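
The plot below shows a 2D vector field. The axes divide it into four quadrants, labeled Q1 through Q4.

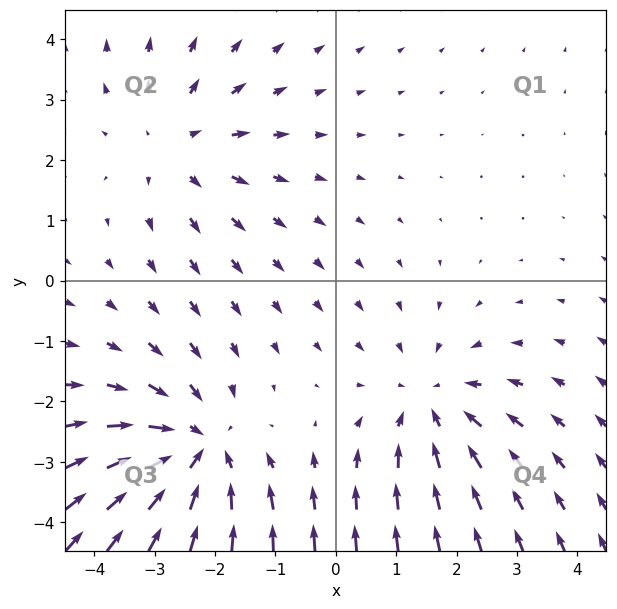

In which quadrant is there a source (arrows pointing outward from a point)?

Q2

The source sits at approximately (-2.6, 2.2), which lies in quadrant Q2. The divergence there is about +2, positive as expected for a source.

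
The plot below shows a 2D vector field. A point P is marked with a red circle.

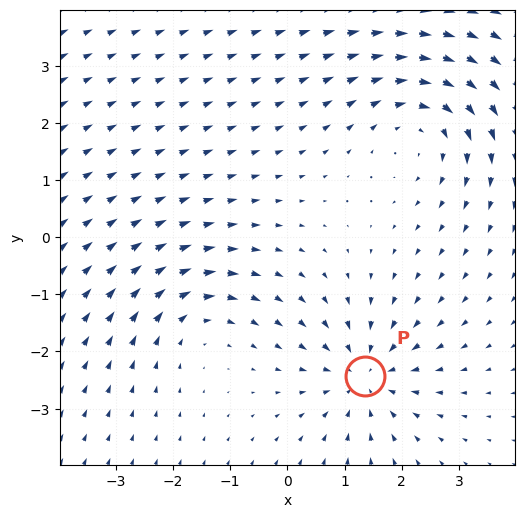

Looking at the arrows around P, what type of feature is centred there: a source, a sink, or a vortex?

sink

At P (1.4, -2.4) the arrows converge inward. Divergence about -4, curl ≈0 — negative divergence with near-zero curl is a sink.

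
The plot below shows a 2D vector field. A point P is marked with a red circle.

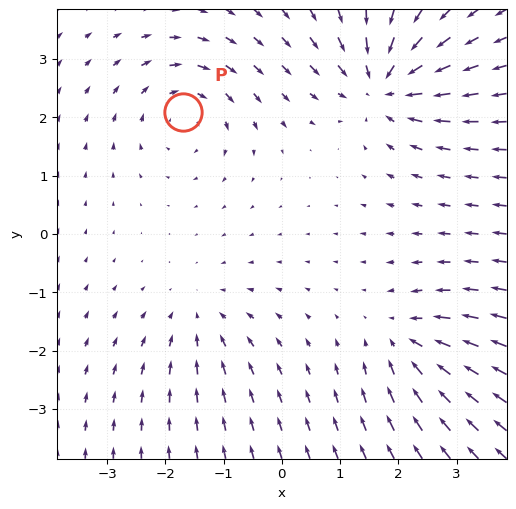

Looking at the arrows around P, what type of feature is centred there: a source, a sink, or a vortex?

At P (-1.7, 2.1) the arrows circulate clockwise. Divergence ≈0, curl about -3 — near-zero divergence with nonzero curl is a vortex.

vortex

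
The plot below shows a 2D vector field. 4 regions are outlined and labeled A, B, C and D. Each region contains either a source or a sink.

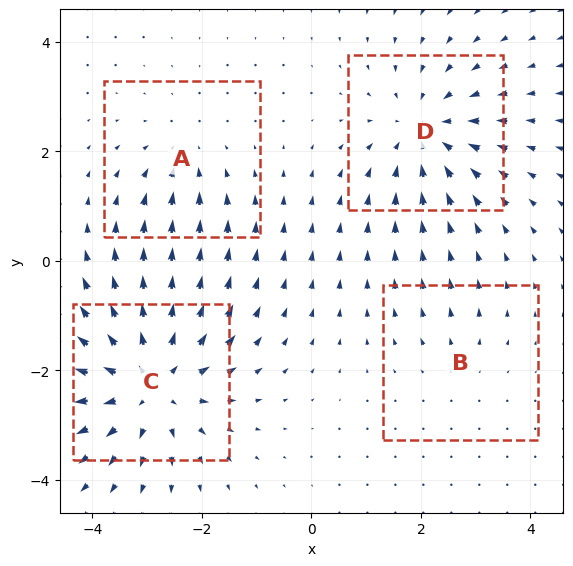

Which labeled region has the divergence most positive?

Divergence at each region's feature centre — A: about -3, B: about +2, C: about +6, D: about -4. Region C is most positive.

C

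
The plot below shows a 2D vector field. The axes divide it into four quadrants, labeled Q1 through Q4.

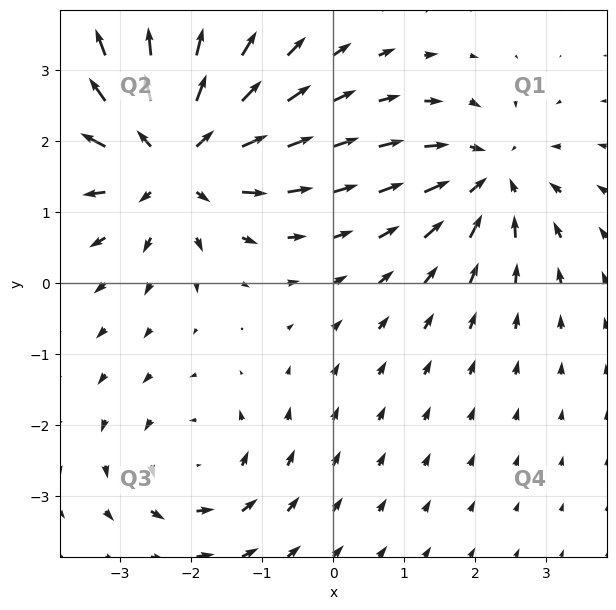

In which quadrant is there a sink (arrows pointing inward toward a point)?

The sink sits at approximately (2.2, 1.5), which lies in quadrant Q1. The divergence there is about -4, negative as expected for a sink.

Q1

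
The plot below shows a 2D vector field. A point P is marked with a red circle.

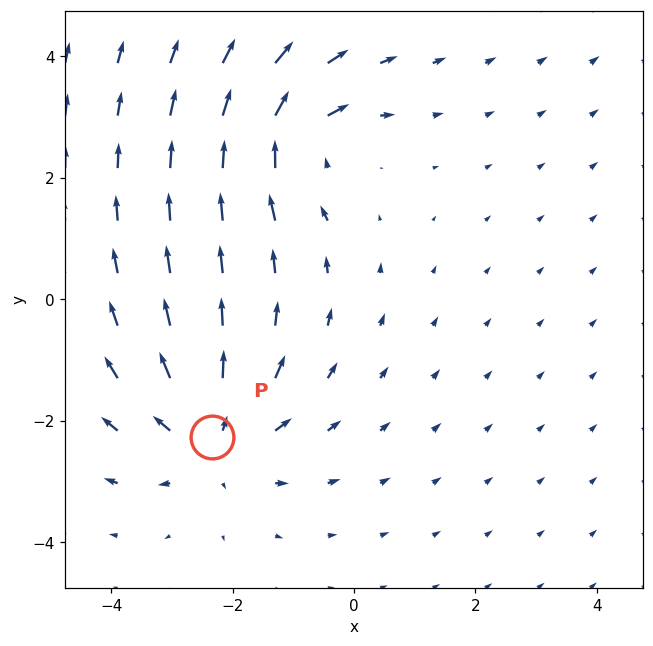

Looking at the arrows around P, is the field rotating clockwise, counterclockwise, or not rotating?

Near P at (-2.3, -2.3) the arrows show no circulation. The curl there is ≈0.

not rotating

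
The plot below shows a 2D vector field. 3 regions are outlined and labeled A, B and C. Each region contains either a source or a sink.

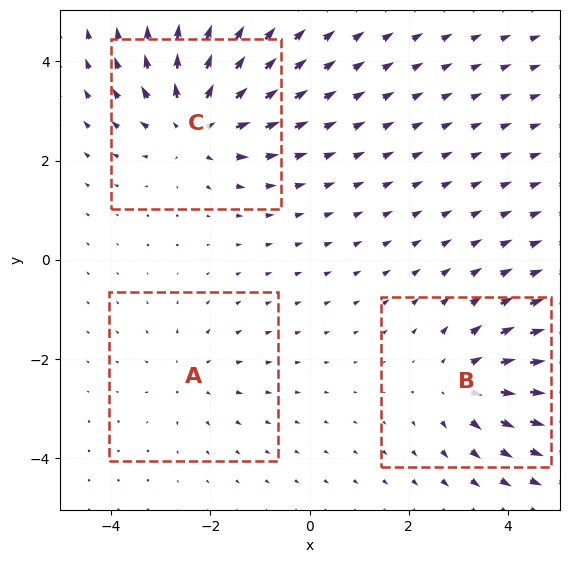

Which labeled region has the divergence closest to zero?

Divergence at each region's feature centre — A: about +2, B: about +3, C: about +5. Region A is closest to zero.

A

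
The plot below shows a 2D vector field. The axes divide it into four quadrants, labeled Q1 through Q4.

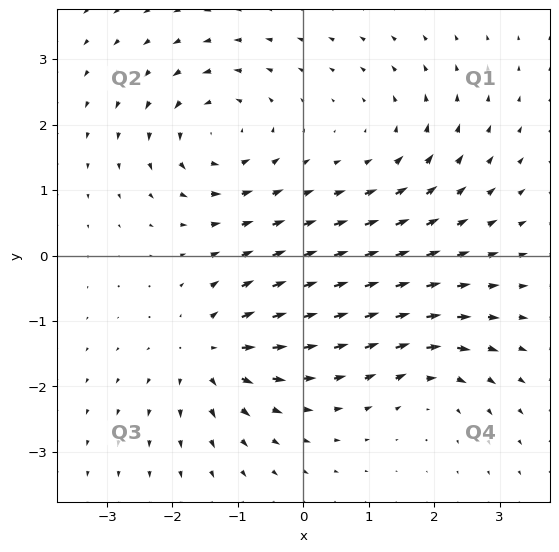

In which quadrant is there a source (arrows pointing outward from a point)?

The source sits at approximately (-1.4, -1.5), which lies in quadrant Q3. The divergence there is about +5, positive as expected for a source.

Q3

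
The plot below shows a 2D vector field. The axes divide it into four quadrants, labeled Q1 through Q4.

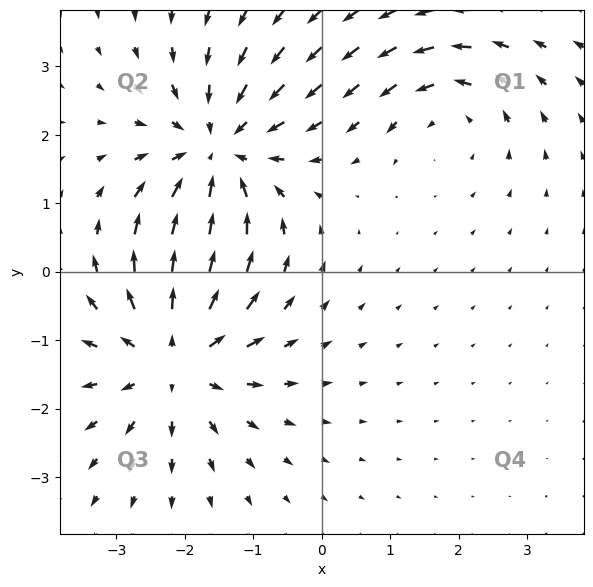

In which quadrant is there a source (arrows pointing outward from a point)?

The source sits at approximately (-2.2, -1.2), which lies in quadrant Q3. The divergence there is about +4, positive as expected for a source.

Q3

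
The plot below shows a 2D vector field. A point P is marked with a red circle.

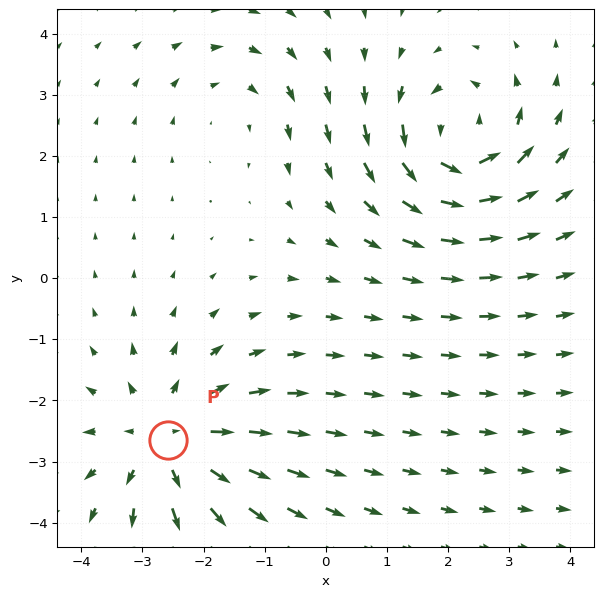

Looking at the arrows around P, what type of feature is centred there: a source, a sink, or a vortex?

source

At P (-2.6, -2.6) the arrows spread outward. Divergence about +4, curl ≈0 — positive divergence with near-zero curl is a source.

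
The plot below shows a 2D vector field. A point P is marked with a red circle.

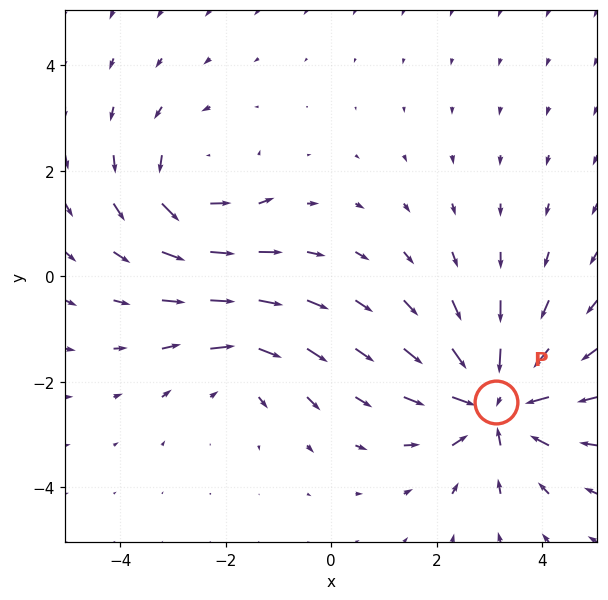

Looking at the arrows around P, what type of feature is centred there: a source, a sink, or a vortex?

At P (3.1, -2.4) the arrows converge inward. Divergence about -5, curl ≈0 — negative divergence with near-zero curl is a sink.

sink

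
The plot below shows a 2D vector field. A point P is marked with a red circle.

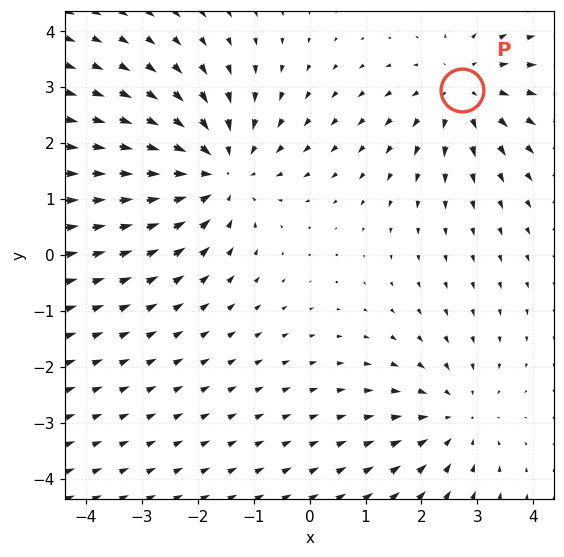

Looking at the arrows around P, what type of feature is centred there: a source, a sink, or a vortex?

At P (2.7, 3.0) the arrows spread outward. Divergence about +3, curl ≈0 — positive divergence with near-zero curl is a source.

source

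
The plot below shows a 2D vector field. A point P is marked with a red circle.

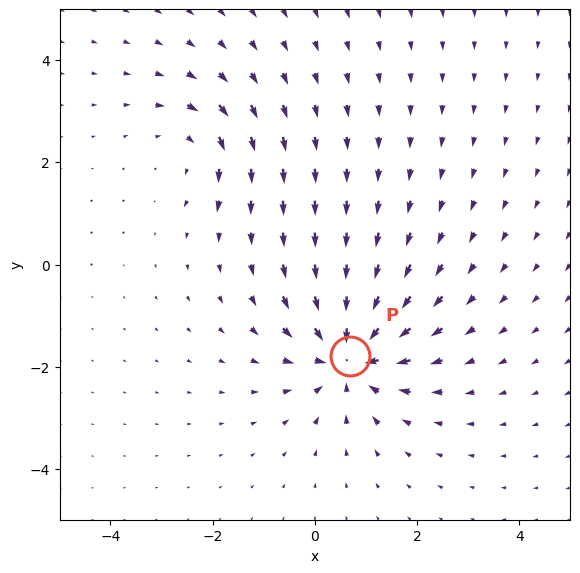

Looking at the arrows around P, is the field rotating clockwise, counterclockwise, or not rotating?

not rotating

Near P at (0.7, -1.8) the arrows show no circulation. The curl there is ≈0.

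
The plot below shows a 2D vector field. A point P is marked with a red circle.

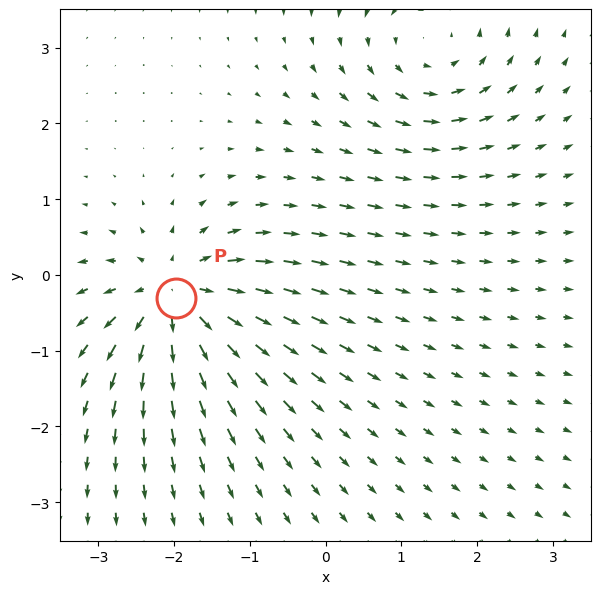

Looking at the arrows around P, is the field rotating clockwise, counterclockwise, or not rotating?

Near P at (-2.0, -0.3) the arrows show no circulation. The curl there is ≈0.

not rotating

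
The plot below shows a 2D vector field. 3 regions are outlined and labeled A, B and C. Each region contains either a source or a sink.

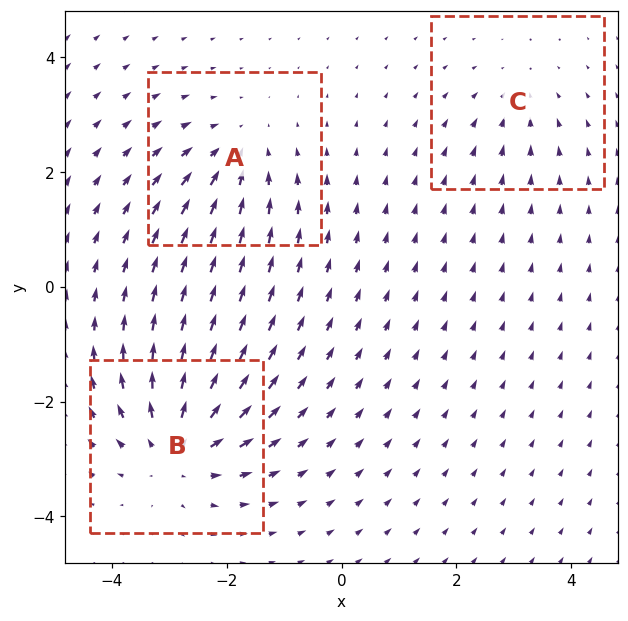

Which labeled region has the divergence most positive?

B

Divergence at each region's feature centre — A: about -3, B: about +5, C: about -2. Region B is most positive.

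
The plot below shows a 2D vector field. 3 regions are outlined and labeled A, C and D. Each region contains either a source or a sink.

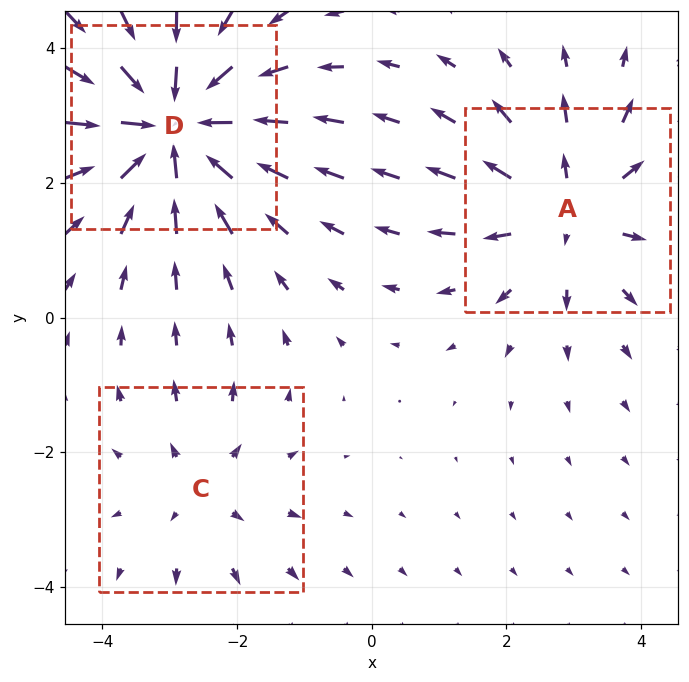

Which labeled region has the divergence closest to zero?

Divergence at each region's feature centre — A: about +3, C: about +2, D: about -4. Region C is closest to zero.

C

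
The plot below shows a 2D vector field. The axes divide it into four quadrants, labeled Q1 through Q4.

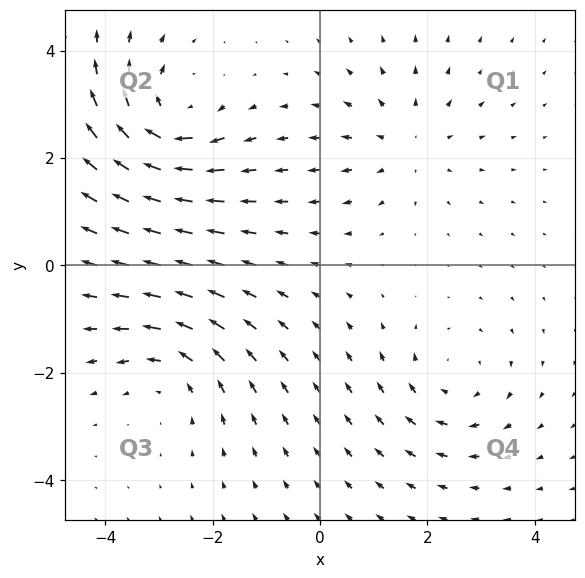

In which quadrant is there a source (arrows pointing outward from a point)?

Q1

The source sits at approximately (1.6, 2.3), which lies in quadrant Q1. The divergence there is about +2, positive as expected for a source.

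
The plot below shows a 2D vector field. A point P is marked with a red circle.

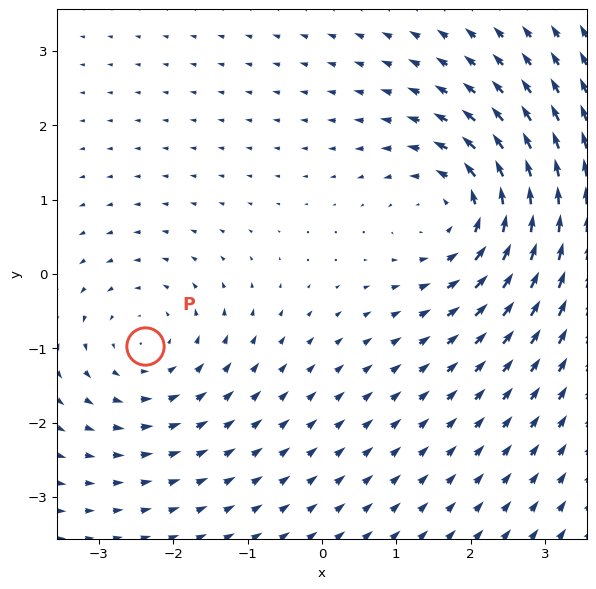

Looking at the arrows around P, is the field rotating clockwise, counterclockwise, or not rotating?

counterclockwise

Near P at (-2.4, -1.0) the arrows circulate counterclockwise. The curl (z-component) there is about +2; positive curl means counterclockwise rotation.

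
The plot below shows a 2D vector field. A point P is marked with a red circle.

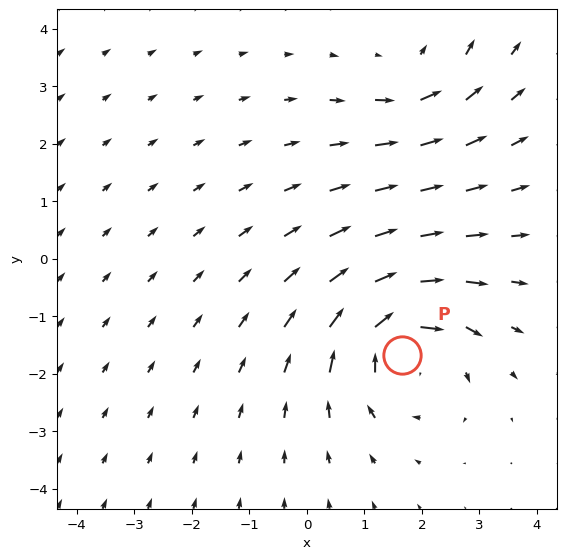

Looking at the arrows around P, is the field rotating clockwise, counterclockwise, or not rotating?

Near P at (1.7, -1.7) the arrows circulate clockwise. The curl (z-component) there is about -5; negative curl means clockwise rotation.

clockwise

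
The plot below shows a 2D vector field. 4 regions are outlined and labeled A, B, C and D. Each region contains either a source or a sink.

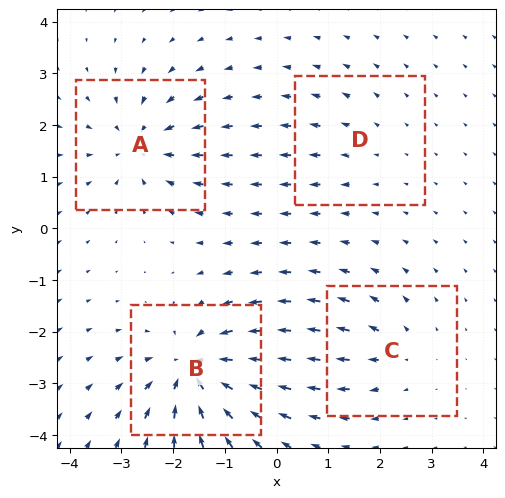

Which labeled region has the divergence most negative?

Divergence at each region's feature centre — A: about -5, B: about -7, C: about +3, D: about +2. Region B is most negative.

B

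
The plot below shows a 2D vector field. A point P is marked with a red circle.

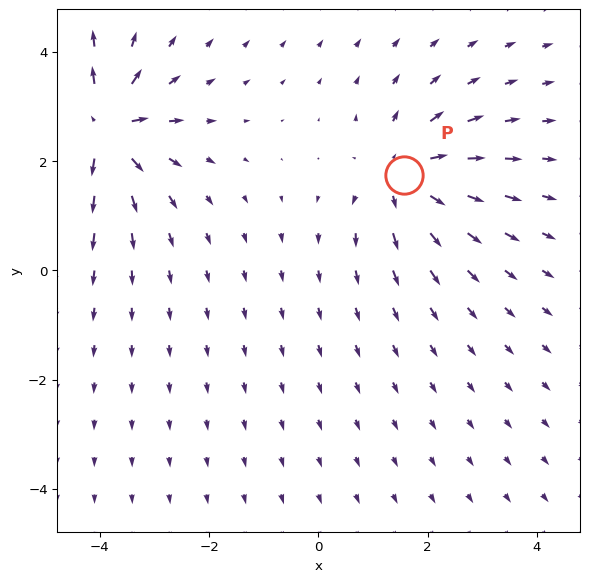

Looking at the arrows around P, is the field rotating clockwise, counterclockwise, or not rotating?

Near P at (1.6, 1.7) the arrows show no circulation. The curl there is ≈0.

not rotating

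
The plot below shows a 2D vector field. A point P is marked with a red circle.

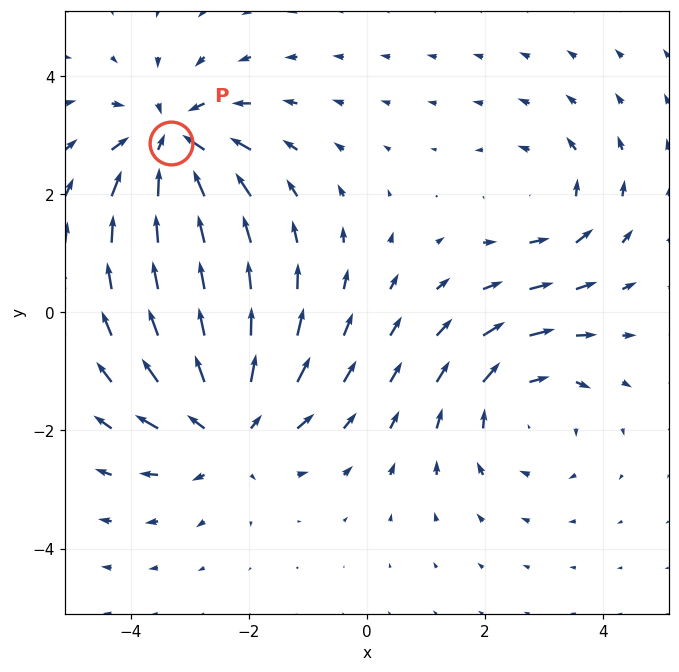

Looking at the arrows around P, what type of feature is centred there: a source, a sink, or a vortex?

At P (-3.3, 2.9) the arrows converge inward. Divergence about -5, curl ≈0 — negative divergence with near-zero curl is a sink.

sink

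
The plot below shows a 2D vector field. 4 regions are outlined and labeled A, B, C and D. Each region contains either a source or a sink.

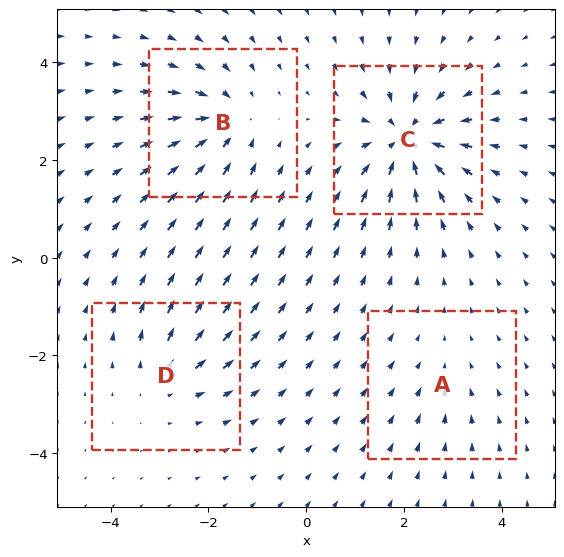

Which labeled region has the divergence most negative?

C

Divergence at each region's feature centre — A: about -2, B: about -5, C: about -8, D: about +4. Region C is most negative.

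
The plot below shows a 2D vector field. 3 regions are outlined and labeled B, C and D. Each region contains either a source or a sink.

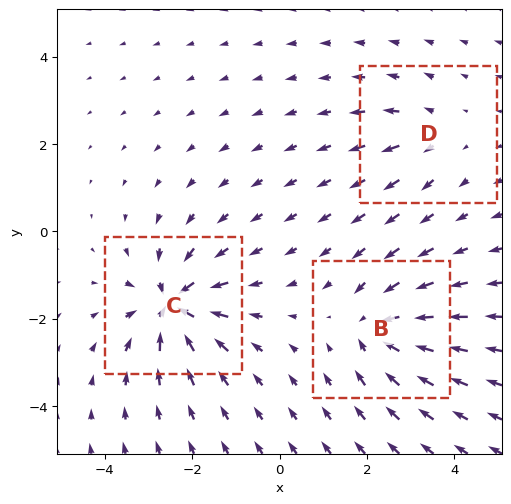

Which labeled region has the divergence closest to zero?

D

Divergence at each region's feature centre — B: about -4, C: about -6, D: about +3. Region D is closest to zero.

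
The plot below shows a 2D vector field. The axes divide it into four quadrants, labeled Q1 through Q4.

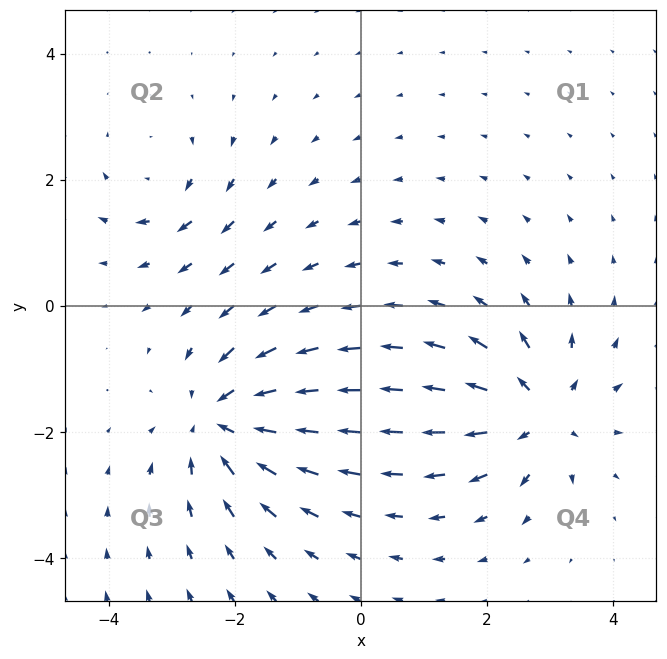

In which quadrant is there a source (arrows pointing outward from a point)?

The source sits at approximately (2.8, -1.7), which lies in quadrant Q4. The divergence there is about +5, positive as expected for a source.

Q4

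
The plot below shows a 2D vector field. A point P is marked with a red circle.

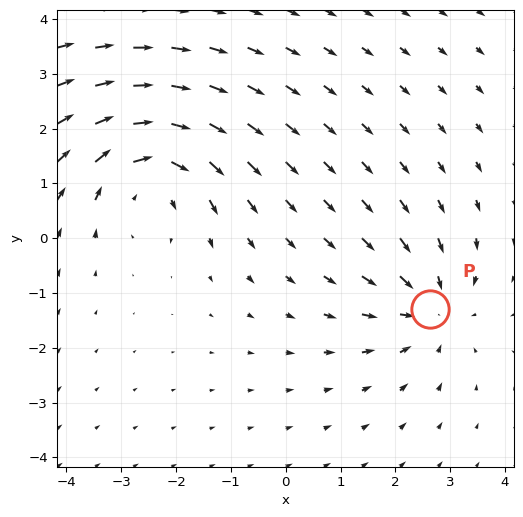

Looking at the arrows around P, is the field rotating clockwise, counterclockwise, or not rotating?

not rotating

Near P at (2.6, -1.3) the arrows show no circulation. The curl there is ≈0.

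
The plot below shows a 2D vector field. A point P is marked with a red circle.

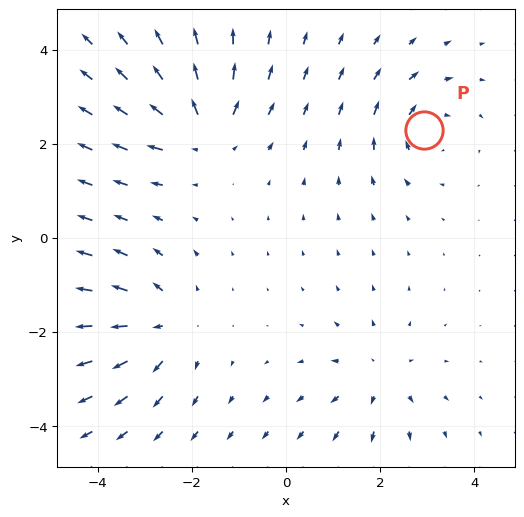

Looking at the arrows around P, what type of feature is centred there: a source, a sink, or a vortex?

vortex

At P (2.9, 2.3) the arrows circulate clockwise. Divergence ≈0, curl about -5 — near-zero divergence with nonzero curl is a vortex.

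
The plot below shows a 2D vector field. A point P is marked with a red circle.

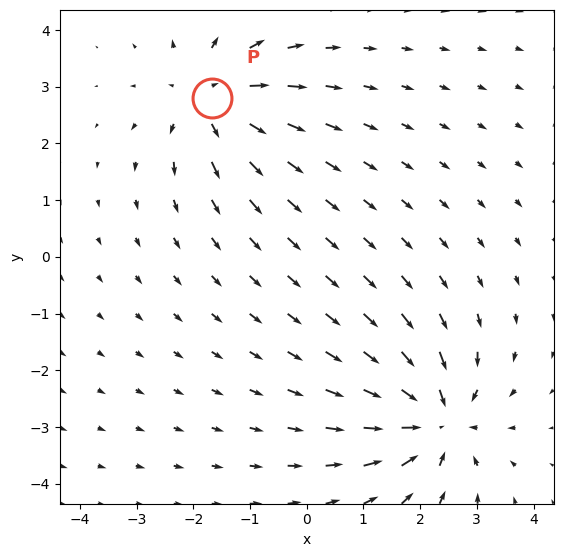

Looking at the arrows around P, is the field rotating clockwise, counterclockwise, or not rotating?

Near P at (-1.7, 2.8) the arrows show no circulation. The curl there is ≈0.

not rotating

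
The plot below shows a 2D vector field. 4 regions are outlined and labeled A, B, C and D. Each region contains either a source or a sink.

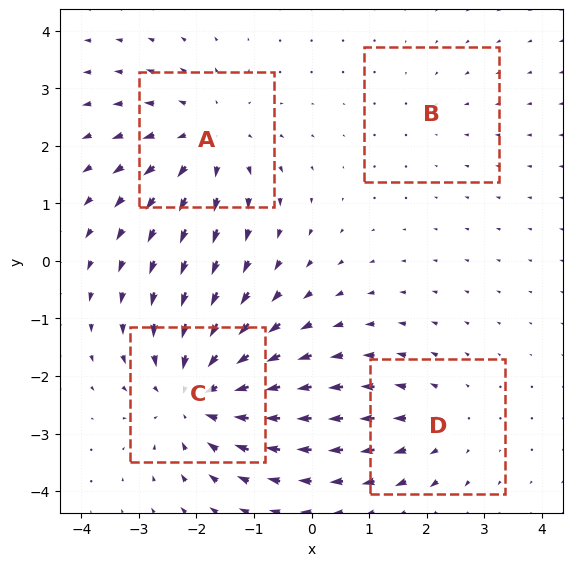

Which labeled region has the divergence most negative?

Divergence at each region's feature centre — A: about +4, B: about -2, C: about -6, D: about +3. Region C is most negative.

C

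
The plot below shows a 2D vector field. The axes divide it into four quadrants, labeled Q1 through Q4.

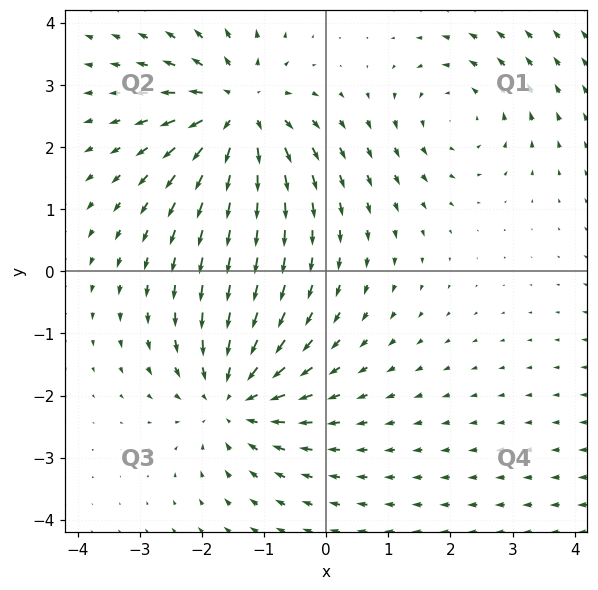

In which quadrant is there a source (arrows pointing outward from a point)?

The source sits at approximately (-1.4, 2.6), which lies in quadrant Q2. The divergence there is about +5, positive as expected for a source.

Q2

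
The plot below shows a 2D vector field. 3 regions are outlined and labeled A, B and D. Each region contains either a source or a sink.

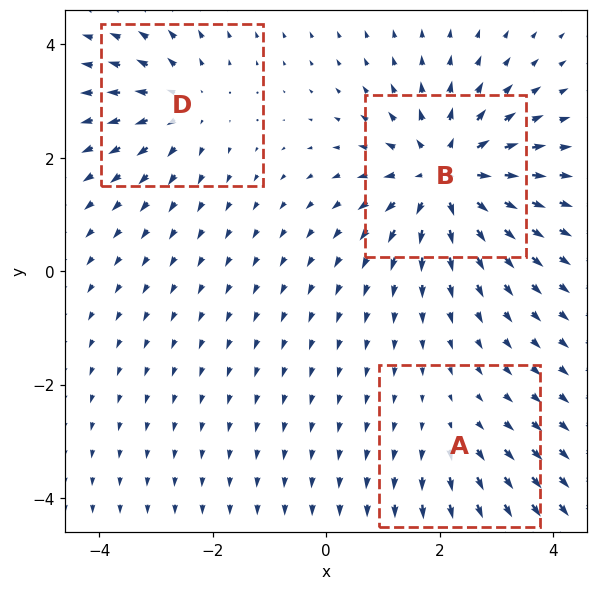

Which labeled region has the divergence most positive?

B

Divergence at each region's feature centre — A: about +2, B: about +5, D: about +3. Region B is most positive.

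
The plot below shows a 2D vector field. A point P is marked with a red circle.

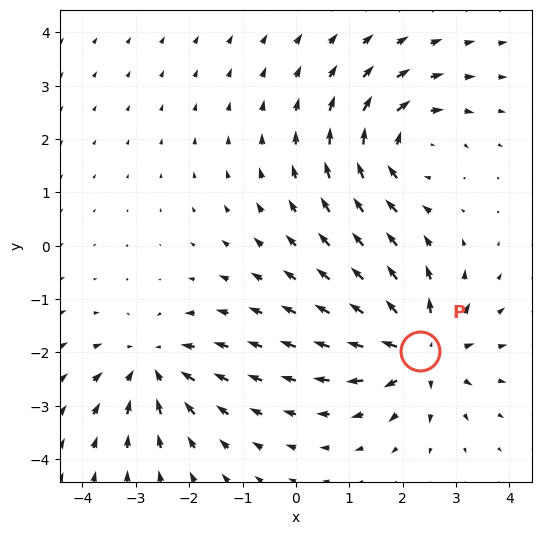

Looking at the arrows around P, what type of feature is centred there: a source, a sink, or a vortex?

source

At P (2.3, -2.0) the arrows spread outward. Divergence about +6, curl ≈0 — positive divergence with near-zero curl is a source.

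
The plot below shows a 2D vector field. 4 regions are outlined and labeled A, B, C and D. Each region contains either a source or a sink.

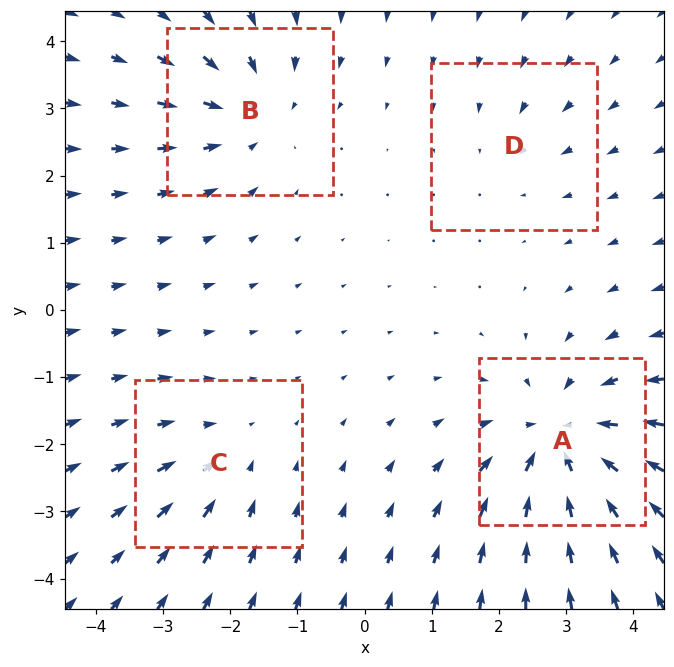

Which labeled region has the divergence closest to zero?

D

Divergence at each region's feature centre — A: about -6, B: about -4, C: about -3, D: about -2. Region D is closest to zero.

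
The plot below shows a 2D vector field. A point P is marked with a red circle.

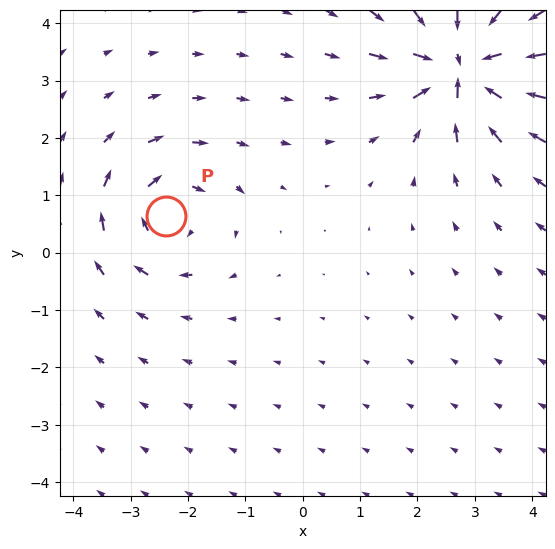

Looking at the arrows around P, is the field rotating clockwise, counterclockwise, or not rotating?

clockwise

Near P at (-2.4, 0.6) the arrows circulate clockwise. The curl (z-component) there is about -3; negative curl means clockwise rotation.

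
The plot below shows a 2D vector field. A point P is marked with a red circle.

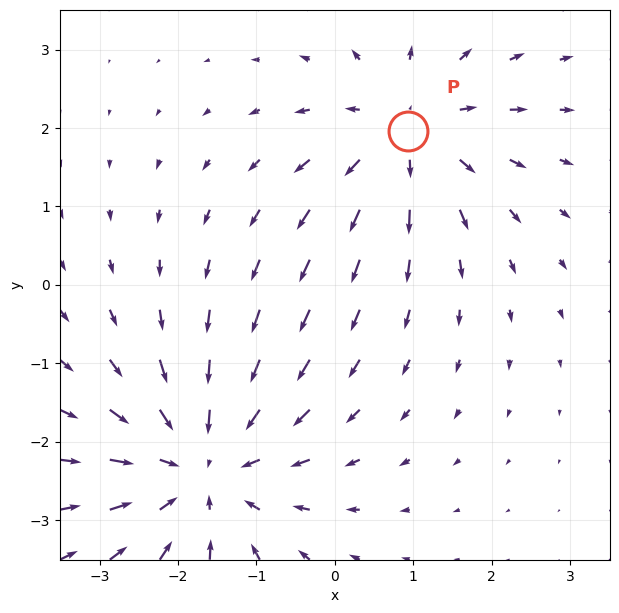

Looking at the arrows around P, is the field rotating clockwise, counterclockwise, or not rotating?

Near P at (0.9, 2.0) the arrows show no circulation. The curl there is ≈0.

not rotating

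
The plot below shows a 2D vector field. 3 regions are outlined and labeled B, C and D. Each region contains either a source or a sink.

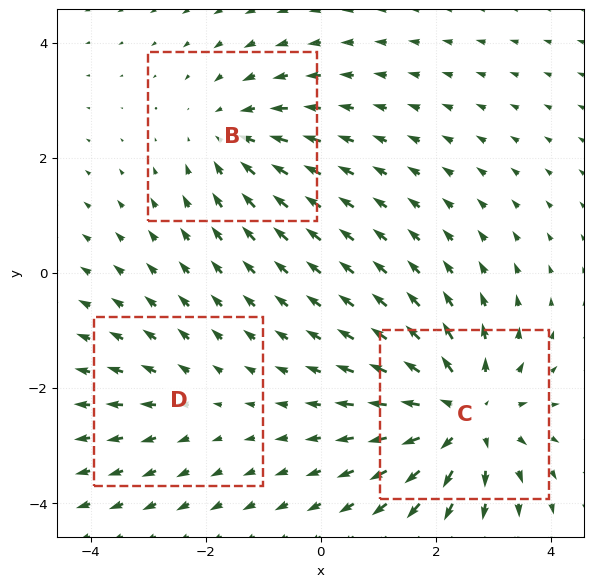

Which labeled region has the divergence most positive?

Divergence at each region's feature centre — B: about -3, C: about +4, D: about +2. Region C is most positive.

C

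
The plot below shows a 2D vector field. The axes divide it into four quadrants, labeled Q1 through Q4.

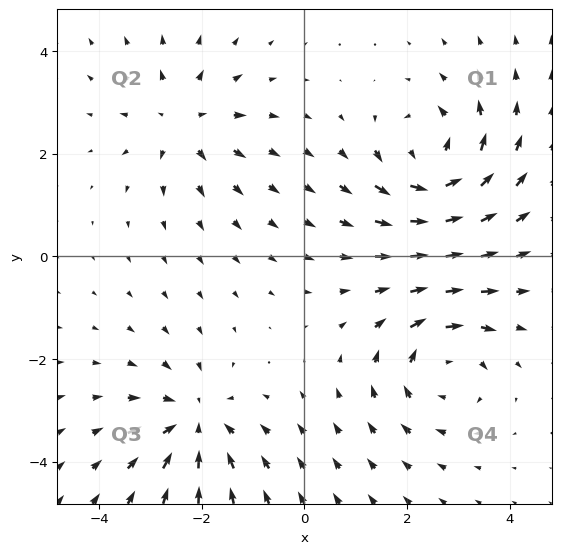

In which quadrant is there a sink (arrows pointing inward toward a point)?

Q3

The sink sits at approximately (-2.1, -3.2), which lies in quadrant Q3. The divergence there is about -4, negative as expected for a sink.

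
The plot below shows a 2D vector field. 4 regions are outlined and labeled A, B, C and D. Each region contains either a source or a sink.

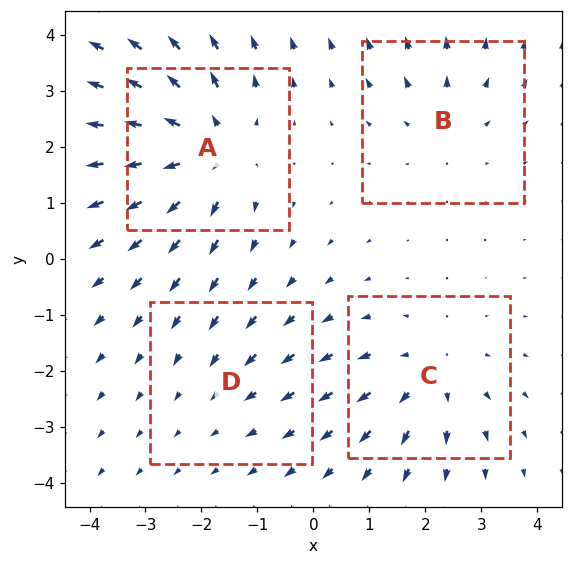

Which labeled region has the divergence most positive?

Divergence at each region's feature centre — A: about +6, B: about +3, C: about +4, D: about -2. Region A is most positive.

A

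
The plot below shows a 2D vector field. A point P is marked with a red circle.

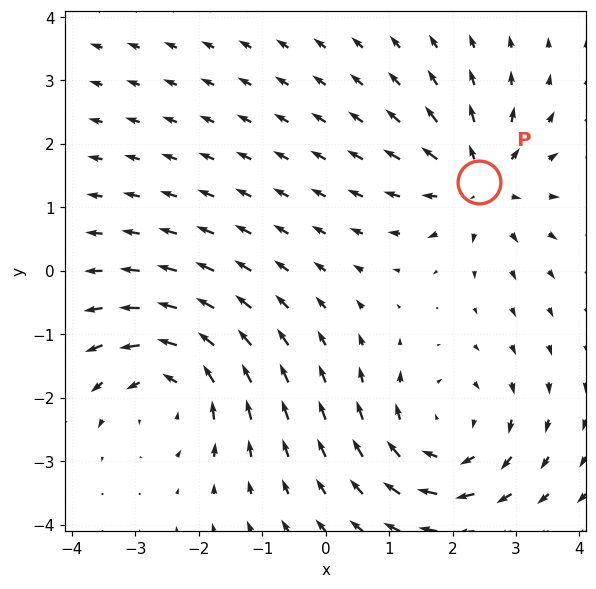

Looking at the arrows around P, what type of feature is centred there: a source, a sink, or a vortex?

At P (2.4, 1.4) the arrows spread outward. Divergence about +4, curl ≈0 — positive divergence with near-zero curl is a source.

source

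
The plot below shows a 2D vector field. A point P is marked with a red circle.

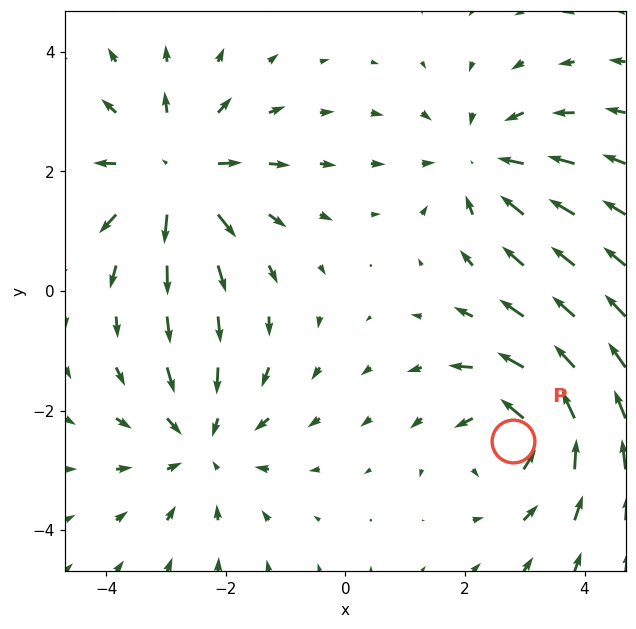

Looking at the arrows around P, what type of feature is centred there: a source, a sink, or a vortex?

At P (2.8, -2.5) the arrows circulate counterclockwise. Divergence ≈0, curl about +5 — near-zero divergence with nonzero curl is a vortex.

vortex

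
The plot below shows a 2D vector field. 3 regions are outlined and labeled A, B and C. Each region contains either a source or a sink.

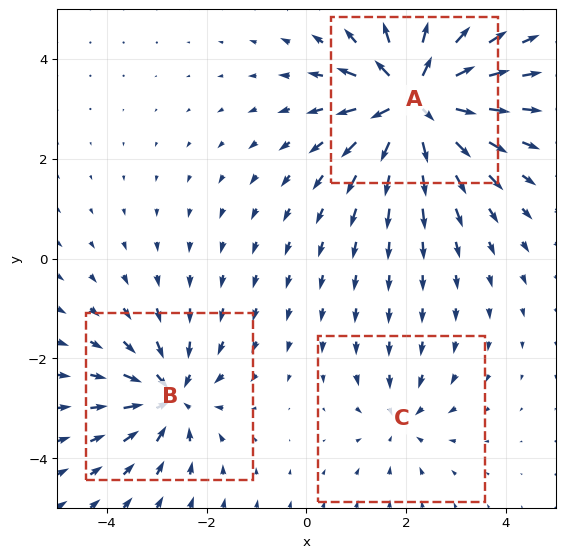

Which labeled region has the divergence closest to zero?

Divergence at each region's feature centre — A: about +6, B: about -4, C: about -2. Region C is closest to zero.

C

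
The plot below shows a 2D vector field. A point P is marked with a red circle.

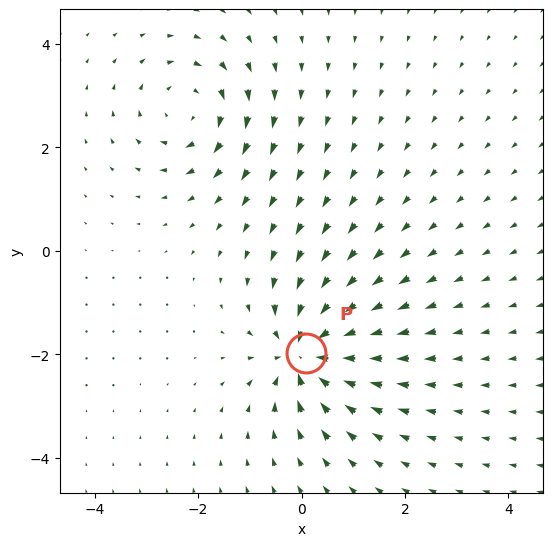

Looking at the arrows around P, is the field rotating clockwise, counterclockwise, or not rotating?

not rotating

Near P at (0.1, -2.0) the arrows show no circulation. The curl there is ≈0.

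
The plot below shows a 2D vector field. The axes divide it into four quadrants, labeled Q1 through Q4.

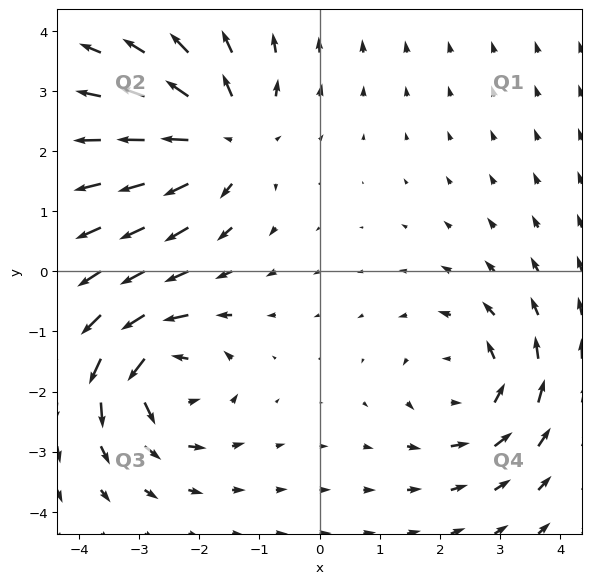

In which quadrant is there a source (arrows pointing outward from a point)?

Q2

The source sits at approximately (-1.6, 2.2), which lies in quadrant Q2. The divergence there is about +5, positive as expected for a source.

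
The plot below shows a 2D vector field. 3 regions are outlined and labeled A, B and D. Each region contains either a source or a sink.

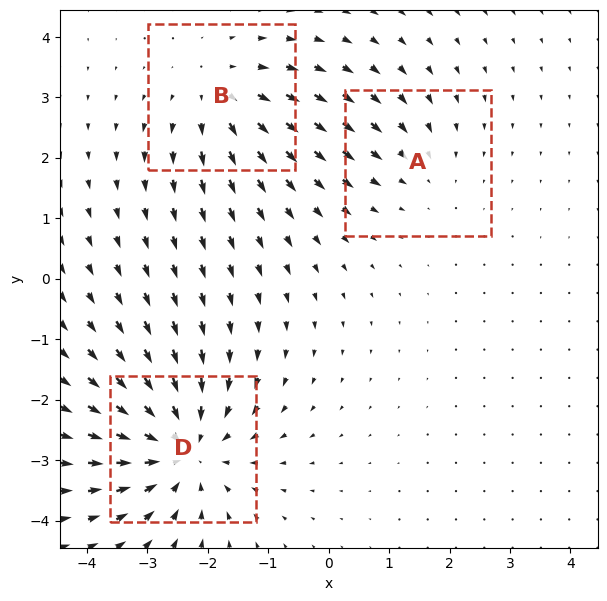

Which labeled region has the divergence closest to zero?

A

Divergence at each region's feature centre — A: about -2, B: about +3, D: about -5. Region A is closest to zero.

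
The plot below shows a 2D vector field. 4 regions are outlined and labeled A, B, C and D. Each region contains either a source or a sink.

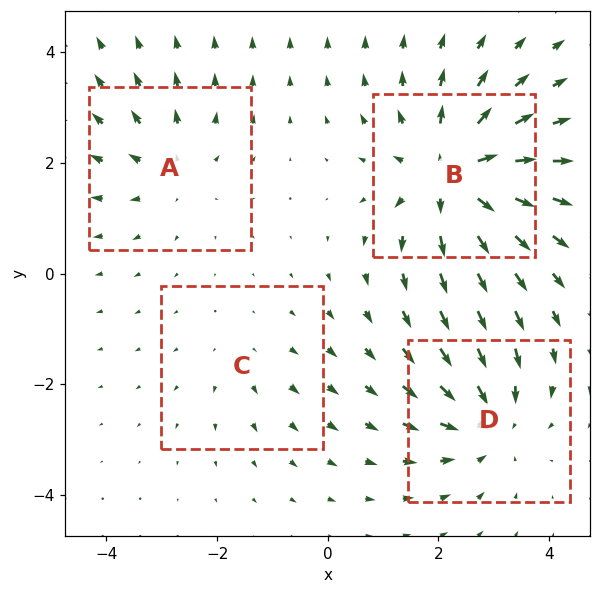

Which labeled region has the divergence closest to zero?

C

Divergence at each region's feature centre — A: about +3, B: about +7, C: about +2, D: about -5. Region C is closest to zero.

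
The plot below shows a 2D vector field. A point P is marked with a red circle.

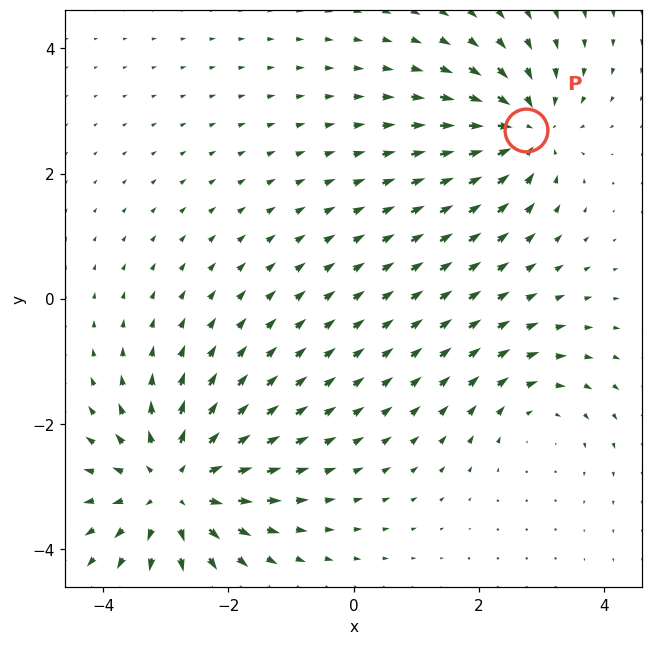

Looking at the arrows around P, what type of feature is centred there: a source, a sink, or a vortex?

sink

At P (2.8, 2.7) the arrows converge inward. Divergence about -5, curl ≈0 — negative divergence with near-zero curl is a sink.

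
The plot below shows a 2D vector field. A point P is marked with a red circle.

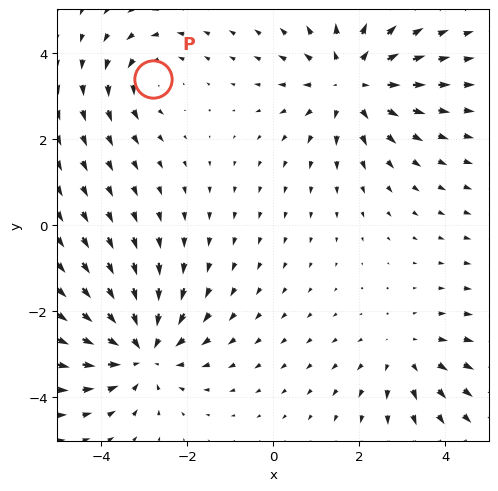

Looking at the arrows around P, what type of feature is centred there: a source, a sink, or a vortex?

At P (-2.8, 3.4) the arrows circulate counterclockwise. Divergence ≈0, curl about +3 — near-zero divergence with nonzero curl is a vortex.

vortex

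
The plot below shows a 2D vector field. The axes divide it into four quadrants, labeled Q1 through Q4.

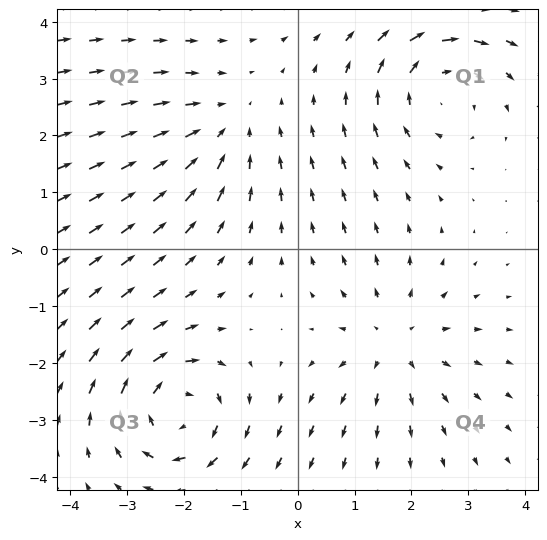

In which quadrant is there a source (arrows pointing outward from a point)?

Q4

The source sits at approximately (1.7, -1.7), which lies in quadrant Q4. The divergence there is about +3, positive as expected for a source.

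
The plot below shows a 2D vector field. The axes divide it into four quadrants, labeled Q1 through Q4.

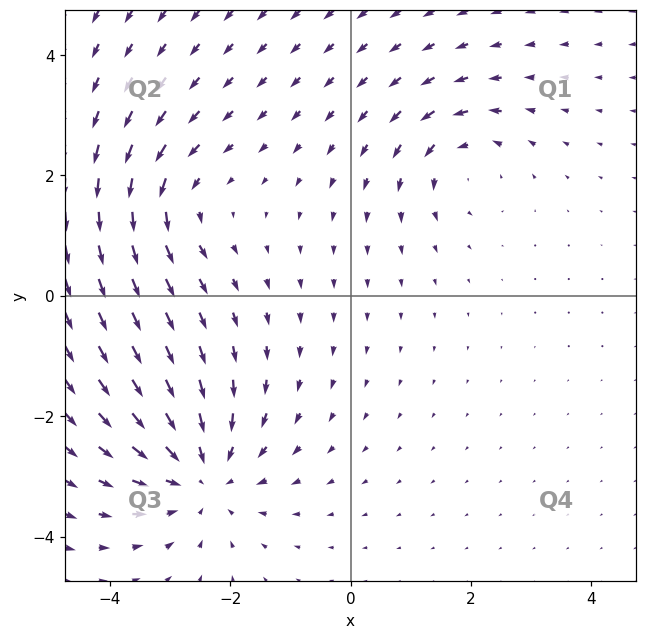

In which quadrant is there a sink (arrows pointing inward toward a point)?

The sink sits at approximately (-2.5, -3.0), which lies in quadrant Q3. The divergence there is about -4, negative as expected for a sink.

Q3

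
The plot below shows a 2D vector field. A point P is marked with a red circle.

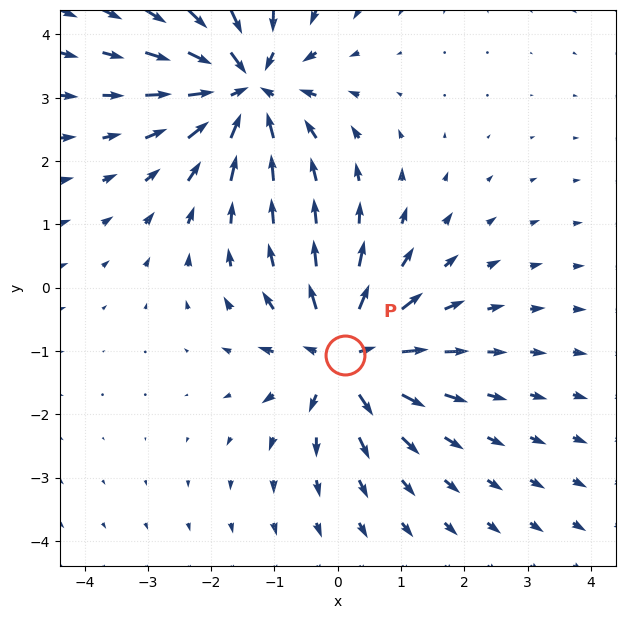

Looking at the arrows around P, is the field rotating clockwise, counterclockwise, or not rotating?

not rotating

Near P at (0.1, -1.1) the arrows show no circulation. The curl there is ≈0.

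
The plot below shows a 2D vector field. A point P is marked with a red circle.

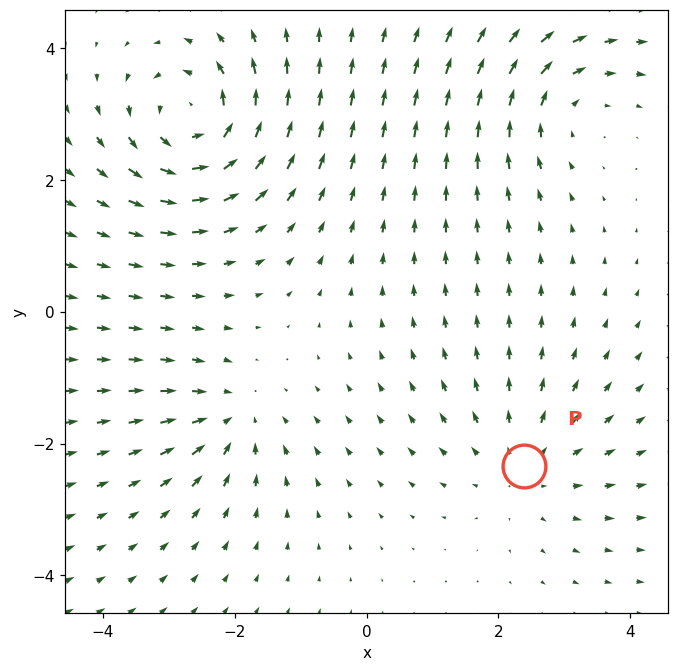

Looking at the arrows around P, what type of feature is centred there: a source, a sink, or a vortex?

source

At P (2.4, -2.3) the arrows spread outward. Divergence about +2, curl ≈0 — positive divergence with near-zero curl is a source.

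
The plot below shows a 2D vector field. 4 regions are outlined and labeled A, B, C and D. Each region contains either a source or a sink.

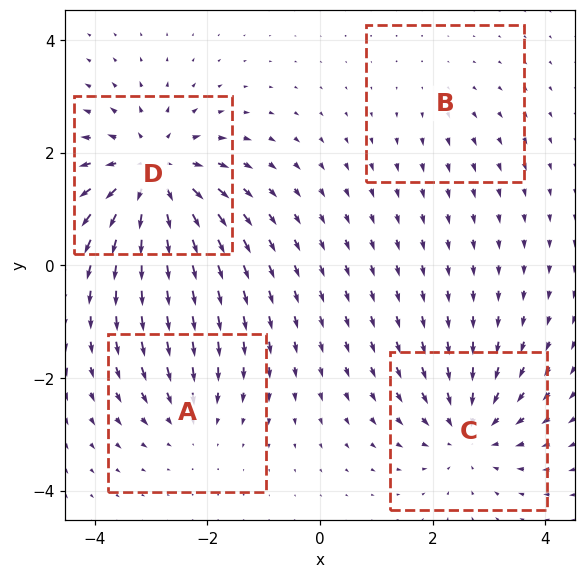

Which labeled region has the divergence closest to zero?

B

Divergence at each region's feature centre — A: about -3, B: about +2, C: about -5, D: about +7. Region B is closest to zero.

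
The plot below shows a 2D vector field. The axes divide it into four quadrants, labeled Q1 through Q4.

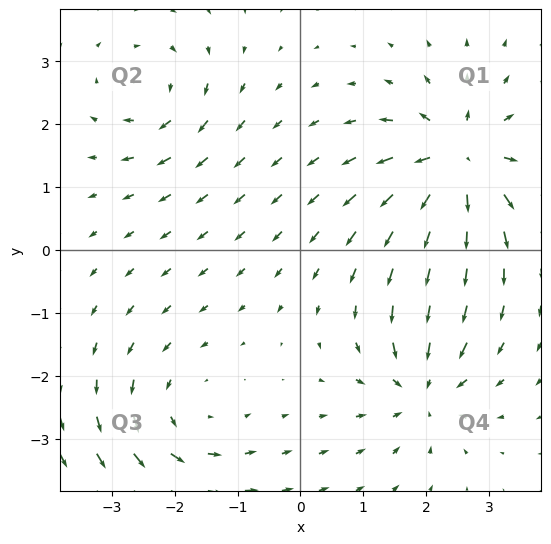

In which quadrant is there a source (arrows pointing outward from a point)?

The source sits at approximately (2.5, 1.4), which lies in quadrant Q1. The divergence there is about +7, positive as expected for a source.

Q1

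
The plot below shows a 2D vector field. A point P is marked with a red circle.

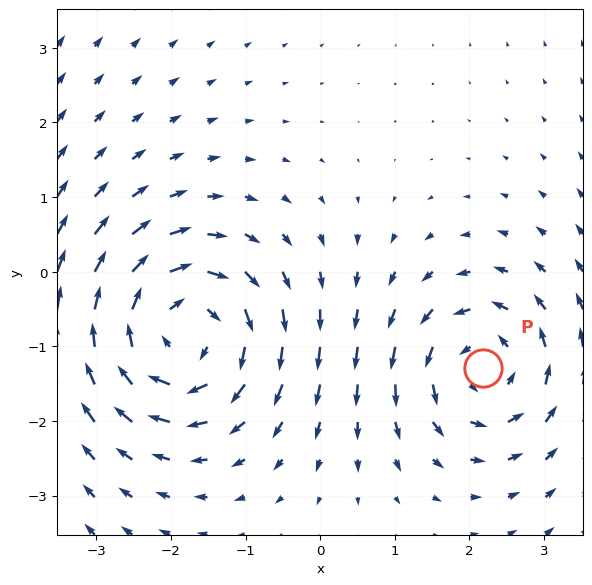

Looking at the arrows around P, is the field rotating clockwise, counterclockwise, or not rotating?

Near P at (2.2, -1.3) the arrows circulate counterclockwise. The curl (z-component) there is about +3; positive curl means counterclockwise rotation.

counterclockwise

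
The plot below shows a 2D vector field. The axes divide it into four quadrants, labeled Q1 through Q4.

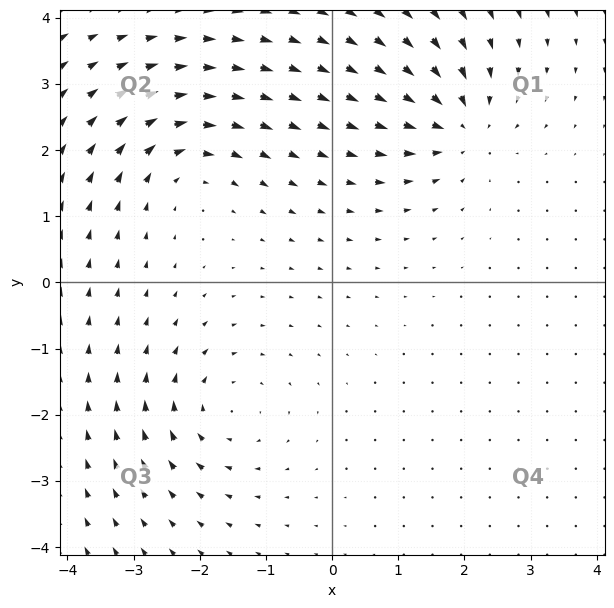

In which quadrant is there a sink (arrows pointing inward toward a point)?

The sink sits at approximately (1.9, 2.4), which lies in quadrant Q1. The divergence there is about -6, negative as expected for a sink.

Q1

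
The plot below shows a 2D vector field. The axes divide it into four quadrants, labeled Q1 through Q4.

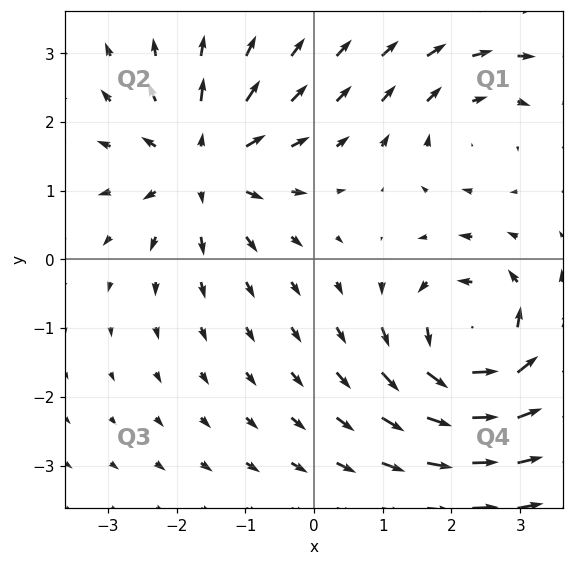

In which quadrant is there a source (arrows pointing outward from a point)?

Q2

The source sits at approximately (-1.6, 1.4), which lies in quadrant Q2. The divergence there is about +5, positive as expected for a source.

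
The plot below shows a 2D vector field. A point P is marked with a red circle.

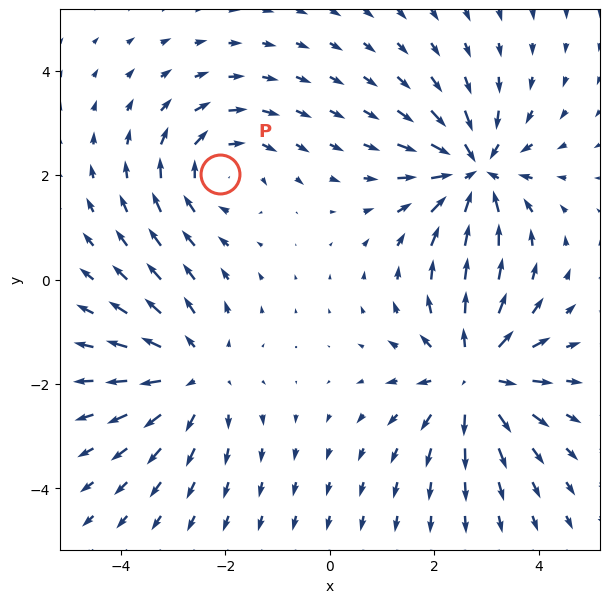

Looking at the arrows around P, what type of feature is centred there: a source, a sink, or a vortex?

vortex

At P (-2.1, 2.0) the arrows circulate clockwise. Divergence ≈0, curl about -3 — near-zero divergence with nonzero curl is a vortex.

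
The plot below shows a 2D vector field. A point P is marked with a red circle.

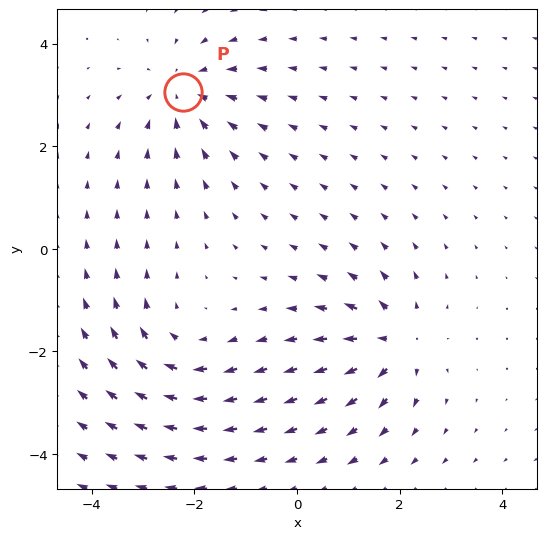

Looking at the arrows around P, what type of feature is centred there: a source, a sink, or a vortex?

sink

At P (-2.2, 3.0) the arrows converge inward. Divergence about -3, curl ≈0 — negative divergence with near-zero curl is a sink.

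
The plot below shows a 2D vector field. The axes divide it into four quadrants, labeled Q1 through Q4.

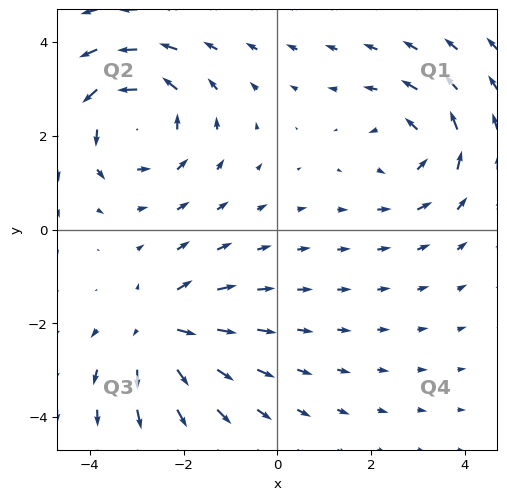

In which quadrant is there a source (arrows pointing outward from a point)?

The source sits at approximately (-2.5, -2.1), which lies in quadrant Q3. The divergence there is about +4, positive as expected for a source.

Q3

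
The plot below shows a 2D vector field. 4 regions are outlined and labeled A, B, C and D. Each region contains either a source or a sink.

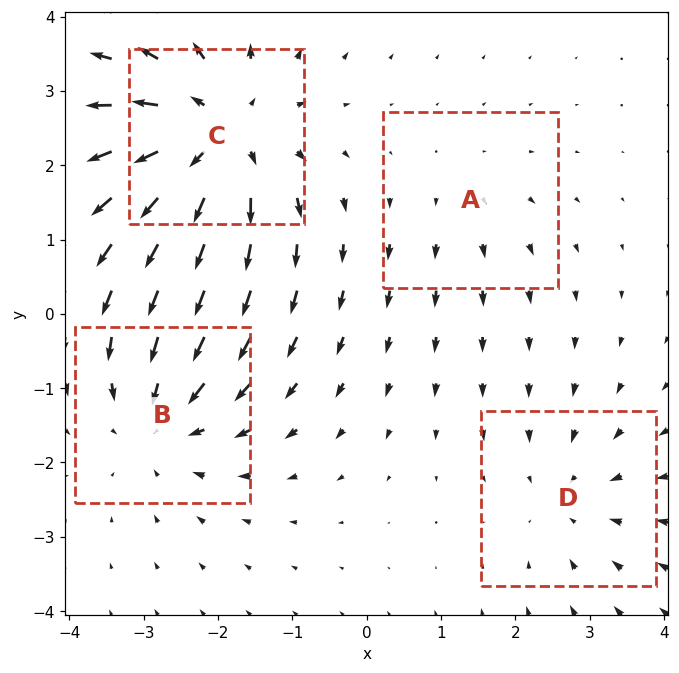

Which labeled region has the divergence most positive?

C

Divergence at each region's feature centre — A: about +2, B: about -4, C: about +6, D: about -3. Region C is most positive.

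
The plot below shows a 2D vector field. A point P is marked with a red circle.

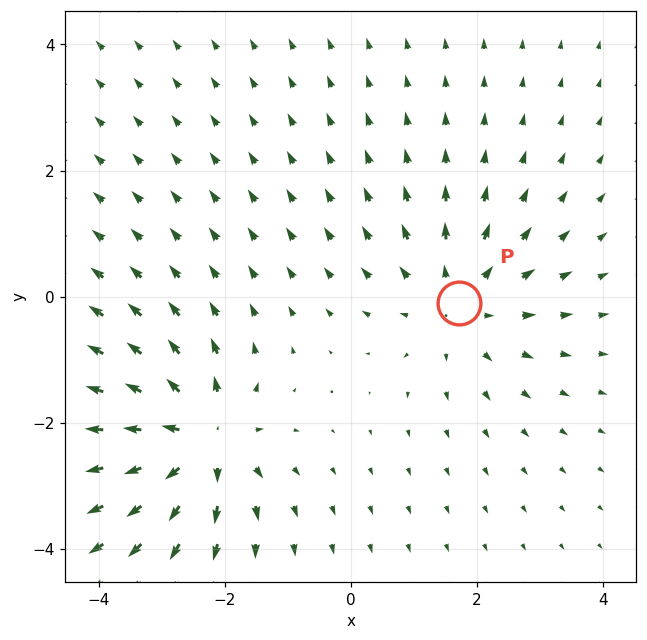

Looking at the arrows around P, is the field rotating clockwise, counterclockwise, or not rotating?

not rotating

Near P at (1.7, -0.1) the arrows show no circulation. The curl there is ≈0.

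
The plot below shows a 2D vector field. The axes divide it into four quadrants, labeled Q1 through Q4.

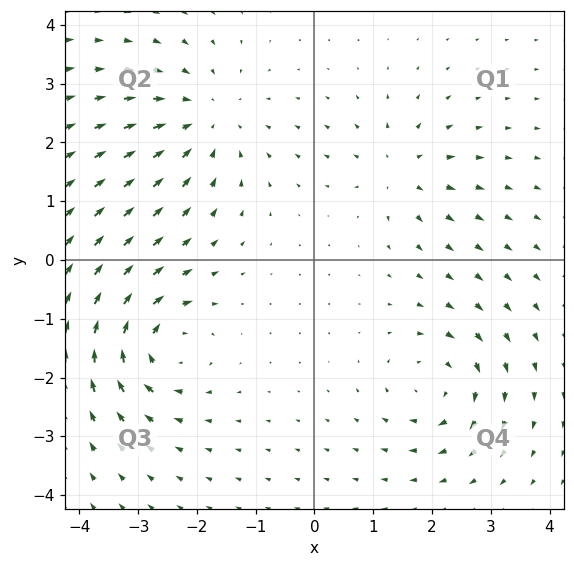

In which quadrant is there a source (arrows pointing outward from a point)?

The source sits at approximately (1.5, 1.5), which lies in quadrant Q1. The divergence there is about +4, positive as expected for a source.

Q1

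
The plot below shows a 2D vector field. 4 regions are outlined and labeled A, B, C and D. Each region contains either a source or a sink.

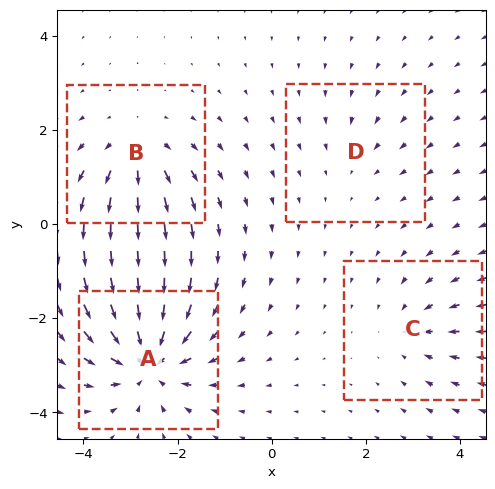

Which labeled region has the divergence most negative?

Divergence at each region's feature centre — A: about -8, B: about +5, C: about -3, D: about -2. Region A is most negative.

A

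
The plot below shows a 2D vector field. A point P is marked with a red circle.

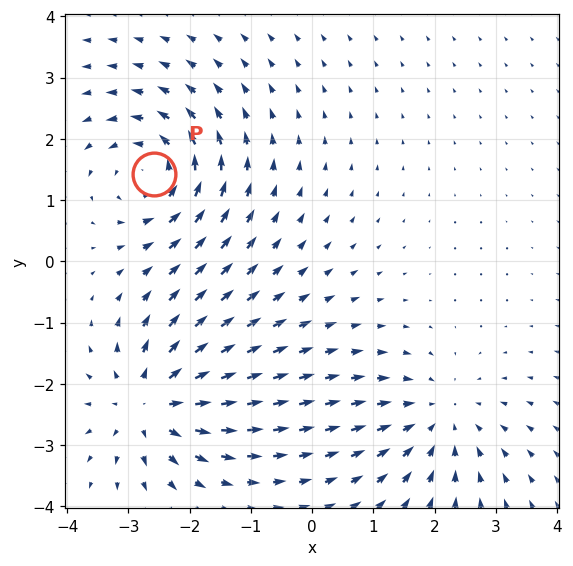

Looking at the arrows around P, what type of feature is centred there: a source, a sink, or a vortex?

vortex

At P (-2.6, 1.4) the arrows circulate counterclockwise. Divergence ≈0, curl about +6 — near-zero divergence with nonzero curl is a vortex.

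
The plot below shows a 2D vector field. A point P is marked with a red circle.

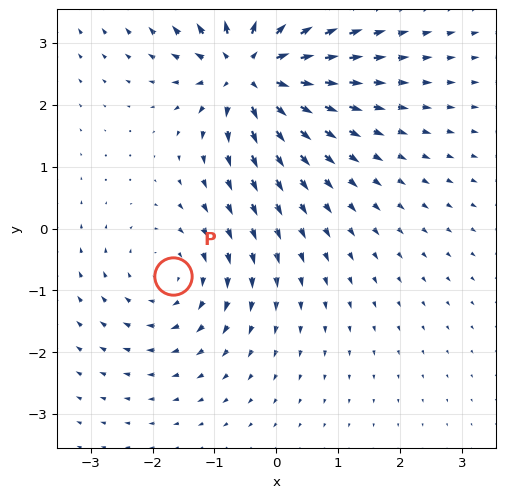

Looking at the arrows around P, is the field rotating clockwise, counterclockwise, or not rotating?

clockwise

Near P at (-1.7, -0.8) the arrows circulate clockwise. The curl (z-component) there is about -3; negative curl means clockwise rotation.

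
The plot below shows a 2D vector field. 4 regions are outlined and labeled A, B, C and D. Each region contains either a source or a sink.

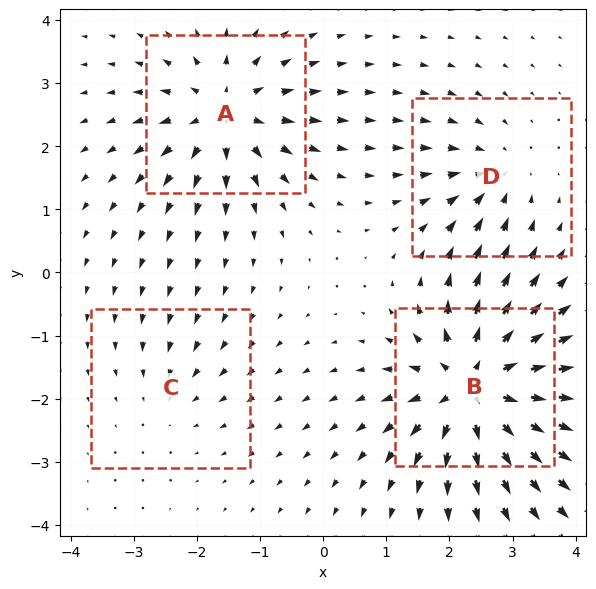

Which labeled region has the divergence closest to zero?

C

Divergence at each region's feature centre — A: about +7, B: about +9, C: about -3, D: about -4. Region C is closest to zero.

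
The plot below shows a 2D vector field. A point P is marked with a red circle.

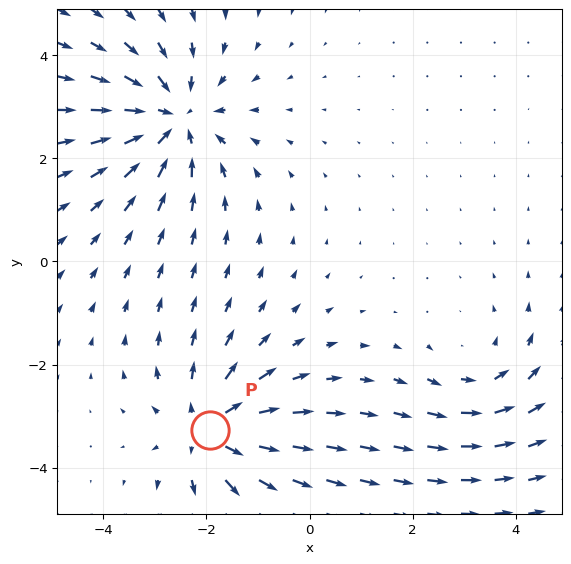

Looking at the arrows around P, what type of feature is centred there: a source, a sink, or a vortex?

At P (-1.9, -3.3) the arrows spread outward. Divergence about +4, curl ≈0 — positive divergence with near-zero curl is a source.

source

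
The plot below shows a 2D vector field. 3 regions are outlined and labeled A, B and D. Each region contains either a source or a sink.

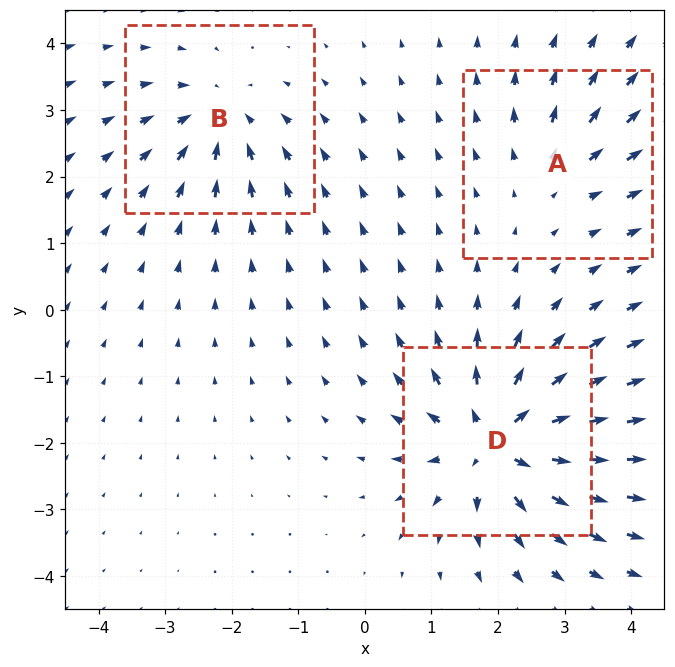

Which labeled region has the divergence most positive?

Divergence at each region's feature centre — A: about +3, B: about -4, D: about +6. Region D is most positive.

D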